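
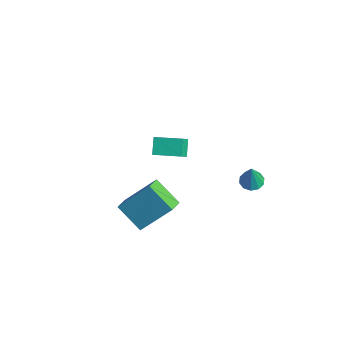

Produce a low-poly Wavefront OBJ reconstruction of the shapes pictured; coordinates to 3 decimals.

v -3.178 -0.372 -3.471
v -3.77 0.018 -2.824
v -3.567 0.135 -4.133
v -4.159 0.526 -3.486
v -2.241 0.654 -3.234
v -2.833 1.045 -2.587
v -2.63 1.162 -3.896
v -3.222 1.552 -3.249
v 0.655 2.78 -3.426
v 1.127 2.461 -3.579
v 0.945 2.56 -2.074
v 1.232 2.809 -3.545
v 1.116 3.145 -3.466
v 0.825 3.342 -3.371
v 0.468 3.325 -3.297
v 0.183 3.099 -3.272
v 0.078 2.751 -3.306
v 0.193 2.415 -3.386
v 0.485 2.218 -3.481
v 0.842 2.235 -3.555
v 1.059 -4.255 -1.282
v 1.703 -3.01 0.282
v 0.583 -3.661 -1.56
v 1.227 -2.416 0.004
v 2.213 -3.744 -2.164
v 2.857 -2.499 -0.6
v 1.737 -3.15 -2.442
v 2.381 -1.905 -0.878
f 2 4 1
f 5 2 1
f 1 4 3
f 3 5 1
f 2 8 4
f 6 2 5
f 6 8 2
f 4 8 3
f 7 5 3
f 3 8 7
f 7 6 5
f 8 6 7
f 10 9 12
f 10 12 11
f 12 9 13
f 12 13 11
f 13 9 14
f 13 14 11
f 14 9 15
f 14 15 11
f 15 9 16
f 15 16 11
f 16 9 17
f 16 17 11
f 17 9 18
f 17 18 11
f 18 9 19
f 18 19 11
f 19 9 20
f 19 20 11
f 20 9 10
f 20 10 11
f 22 24 21
f 25 22 21
f 21 24 23
f 23 25 21
f 22 28 24
f 26 22 25
f 26 28 22
f 24 28 23
f 27 25 23
f 23 28 27
f 27 26 25
f 28 26 27



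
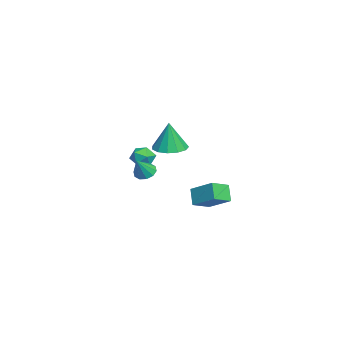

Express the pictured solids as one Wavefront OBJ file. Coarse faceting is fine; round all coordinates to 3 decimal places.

v 3.44 -1.922 2.143
v 4.24 -1.492 2.099
v 3.56 -1.978 3.817
v 3.882 -1.127 2.137
v 3.383 -1.015 2.177
v 2.903 -1.19 2.205
v 2.592 -1.599 2.214
v 2.551 -2.109 2.201
v 2.792 -2.561 2.168
v 3.238 -2.81 2.128
v 3.749 -2.777 2.092
v 4.161 -2.473 2.072
v 4.344 -1.994 2.075
v 1.786 -3.309 -0.169
v 2.209 -3.546 -0.555
v 2.474 -3.671 0.809
v 2.303 -3.181 -0.486
v 2.199 -2.865 -0.296
v 1.937 -2.718 -0.057
v 1.618 -2.797 0.139
v 1.362 -3.072 0.217
v 1.268 -3.437 0.148
v 1.372 -3.753 -0.042
v 1.634 -3.899 -0.281
v 1.953 -3.82 -0.477
v -4.138 -0.493 -3.836
v -3.319 0.69 -3.028
v -3.47 -0.341 -4.735
v -2.651 0.841 -3.927
v -3.349 -1.341 -3.393
v -2.53 -0.159 -2.585
v -2.681 -1.19 -4.292
v -1.862 -0.007 -3.484
v -3.524 -3.446 -1.464
v -3.122 -3.141 -0.886
v -3.138 -4.579 -1.134
v -2.736 -4.274 -0.556
v -3.503 -4.269 -0.534
v -3.742 -3.569 -0.738
v -2.518 -4.151 -1.282
v -2.757 -3.451 -1.486
v -2.5 -3.576 -0.773
v -3.109 -3.649 -0.311
v -3.151 -4.071 -1.709
v -3.76 -4.144 -1.247
f 2 1 4
f 2 4 3
f 4 1 5
f 4 5 3
f 5 1 6
f 5 6 3
f 6 1 7
f 6 7 3
f 7 1 8
f 7 8 3
f 8 1 9
f 8 9 3
f 9 1 10
f 9 10 3
f 10 1 11
f 10 11 3
f 11 1 12
f 11 12 3
f 12 1 13
f 12 13 3
f 13 1 2
f 13 2 3
f 15 14 17
f 15 17 16
f 17 14 18
f 17 18 16
f 18 14 19
f 18 19 16
f 19 14 20
f 19 20 16
f 20 14 21
f 20 21 16
f 21 14 22
f 21 22 16
f 22 14 23
f 22 23 16
f 23 14 24
f 23 24 16
f 24 14 25
f 24 25 16
f 25 14 15
f 25 15 16
f 27 29 26
f 30 27 26
f 26 29 28
f 28 30 26
f 27 33 29
f 31 27 30
f 31 33 27
f 29 33 28
f 32 30 28
f 28 33 32
f 32 31 30
f 33 31 32
f 34 45 39
f 34 39 35
f 34 35 41
f 34 41 44
f 34 44 45
f 35 39 43
f 39 45 38
f 45 44 36
f 44 41 40
f 41 35 42
f 37 43 38
f 37 38 36
f 37 36 40
f 37 40 42
f 37 42 43
f 38 43 39
f 36 38 45
f 40 36 44
f 42 40 41
f 43 42 35



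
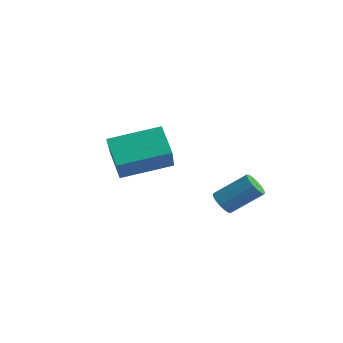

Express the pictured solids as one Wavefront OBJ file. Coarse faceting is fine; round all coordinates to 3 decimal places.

v 0.378 1.894 -3.485
v 0.721 2.025 -3.881
v 1.446 2.997 -2.931
v 1.102 2.866 -2.535
v 0.509 2.206 -3.905
v 1.234 3.178 -2.956
v 0.263 2.304 -3.817
v 0.988 3.276 -2.868
v 0.047 2.292 -3.64
v 0.772 3.264 -2.69
v -0.08 2.173 -3.421
v 0.645 3.145 -2.472
v -0.085 1.98 -3.219
v 0.64 2.952 -2.27
v 0.034 1.763 -3.089
v 0.759 2.735 -2.139
v 0.246 1.582 -3.064
v 0.971 2.554 -2.115
v 0.492 1.484 -3.152
v 1.217 2.456 -2.203
v 0.708 1.496 -3.33
v 1.433 2.468 -2.38
v 0.835 1.615 -3.548
v 1.56 2.587 -2.599
v 0.84 1.808 -3.75
v 1.565 2.78 -2.801
v -4.534 0.568 -2.297
v -3.345 -0.474 -0.884
v -3.549 2.357 -1.807
v -2.36 1.315 -0.394
v -3.62 0.325 -3.246
v -2.431 -0.717 -1.833
v -2.635 2.114 -2.756
v -1.446 1.072 -1.343
f 2 1 5
f 2 5 3
f 3 5 6
f 3 6 4
f 5 1 7
f 5 7 6
f 6 7 8
f 6 8 4
f 7 1 9
f 7 9 8
f 8 9 10
f 8 10 4
f 9 1 11
f 9 11 10
f 10 11 12
f 10 12 4
f 11 1 13
f 11 13 12
f 12 13 14
f 12 14 4
f 13 1 15
f 13 15 14
f 14 15 16
f 14 16 4
f 15 1 17
f 15 17 16
f 16 17 18
f 16 18 4
f 17 1 19
f 17 19 18
f 18 19 20
f 18 20 4
f 19 1 21
f 19 21 20
f 20 21 22
f 20 22 4
f 21 1 23
f 21 23 22
f 22 23 24
f 22 24 4
f 23 1 25
f 23 25 24
f 24 25 26
f 24 26 4
f 25 1 2
f 25 2 26
f 26 2 3
f 26 3 4
f 28 30 27
f 31 28 27
f 27 30 29
f 29 31 27
f 28 34 30
f 32 28 31
f 32 34 28
f 30 34 29
f 33 31 29
f 29 34 33
f 33 32 31
f 34 32 33



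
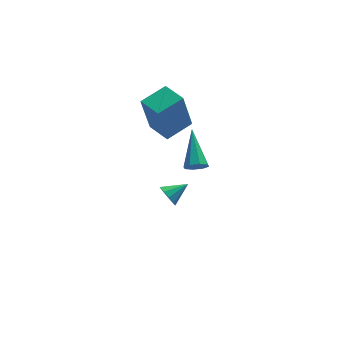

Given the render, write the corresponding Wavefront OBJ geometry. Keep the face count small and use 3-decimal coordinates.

v -3.306 1.834 0.731
v -3.761 1.566 2.66
v -3.763 2.899 0.772
v -4.218 2.631 2.7
v -2.122 2.329 1.08
v -2.577 2.061 3.008
v -2.579 3.394 1.12
v -3.034 3.126 3.049
v -3.233 2.125 -3.28
v -2.976 1.972 -3.765
v -2.287 2.315 -2.84
v -3.039 2.318 -3.78
v -3.176 2.591 -3.604
v -3.335 2.685 -3.304
v -3.454 2.565 -2.995
v -3.489 2.278 -2.795
v -3.426 1.931 -2.78
v -3.289 1.659 -2.956
v -3.131 1.564 -3.256
v -3.011 1.684 -3.565
v -2.916 -1.17 1.362
v -2.59 -0.968 1.011
v -2.684 0.33 2.438
v -2.968 -0.863 0.946
v -3.316 -0.938 1.125
v -3.429 -1.148 1.443
v -3.242 -1.372 1.714
v -2.864 -1.477 1.779
v -2.516 -1.402 1.6
v -2.403 -1.192 1.282
f 2 4 1
f 5 2 1
f 1 4 3
f 3 5 1
f 2 8 4
f 6 2 5
f 6 8 2
f 4 8 3
f 7 5 3
f 3 8 7
f 7 6 5
f 8 6 7
f 10 9 12
f 10 12 11
f 12 9 13
f 12 13 11
f 13 9 14
f 13 14 11
f 14 9 15
f 14 15 11
f 15 9 16
f 15 16 11
f 16 9 17
f 16 17 11
f 17 9 18
f 17 18 11
f 18 9 19
f 18 19 11
f 19 9 20
f 19 20 11
f 20 9 10
f 20 10 11
f 22 21 24
f 22 24 23
f 24 21 25
f 24 25 23
f 25 21 26
f 25 26 23
f 26 21 27
f 26 27 23
f 27 21 28
f 27 28 23
f 28 21 29
f 28 29 23
f 29 21 30
f 29 30 23
f 30 21 22
f 30 22 23



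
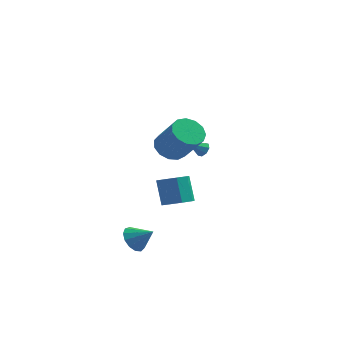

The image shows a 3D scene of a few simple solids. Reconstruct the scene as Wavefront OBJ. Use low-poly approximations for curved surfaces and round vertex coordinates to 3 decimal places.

v -3.5 -3.459 -3.776
v -3.091 -2.884 -4.251
v -2.46 -3.561 -3.004
v -3.32 -2.639 -3.909
v -3.607 -2.653 -3.526
v -3.859 -2.924 -3.222
v -3.998 -3.364 -3.094
v -3.978 -3.835 -3.183
v -3.807 -4.185 -3.46
v -3.538 -4.306 -3.838
v -3.257 -4.157 -4.196
v -3.053 -3.787 -4.421
v -2.991 -3.312 -4.442
v -1.626 -1.519 -1.908
v -0.851 -1.081 -1.877
v -1.3 -0.384 -0.462
v -2.074 -0.821 -0.492
v -1.336 -0.731 -2.204
v -1.784 -0.034 -0.789
v -1.99 -0.842 -2.356
v -2.439 -0.145 -0.941
v -2.431 -1.349 -2.246
v -2.88 -0.652 -0.831
v -2.4 -1.956 -1.938
v -2.849 -1.259 -0.523
v -1.916 -2.306 -1.611
v -2.364 -1.609 -0.196
v -1.261 -2.195 -1.459
v -1.71 -1.498 -0.044
v -0.82 -1.688 -1.569
v -1.269 -0.991 -0.154
v -1.503 4.061 -0.785
v -1.126 3.854 -0.51
v -2.197 3.579 -0.195
v -1.244 4.198 -0.367
v -1.513 4.461 -0.469
v -1.776 4.49 -0.756
v -1.88 4.267 -1.059
v -1.762 3.923 -1.202
v -1.493 3.66 -1.1
v -1.229 3.631 -0.813
v -2.149 -0.999 1.934
v -1.631 -1.542 1.32
v -0.493 -2.304 2.952
v -1.011 -1.761 3.566
v -1.369 -1.064 1.36
v -0.232 -1.826 2.992
v -1.355 -0.565 1.583
v -0.218 -1.327 3.215
v -1.593 -0.204 1.918
v -0.456 -0.966 3.55
v -2.007 -0.096 2.257
v -0.87 -0.857 3.889
v -2.467 -0.274 2.494
v -1.329 -1.035 4.126
v -2.825 -0.682 2.553
v -1.688 -1.444 4.185
v -2.968 -1.191 2.416
v -1.831 -1.953 4.048
v -2.852 -1.64 2.125
v -1.714 -2.401 3.757
v -2.512 -1.884 1.774
v -1.375 -2.646 3.406
v -2.057 -1.848 1.474
v -0.919 -2.61 3.106
f 2 1 4
f 2 4 3
f 4 1 5
f 4 5 3
f 5 1 6
f 5 6 3
f 6 1 7
f 6 7 3
f 7 1 8
f 7 8 3
f 8 1 9
f 8 9 3
f 9 1 10
f 9 10 3
f 10 1 11
f 10 11 3
f 11 1 12
f 11 12 3
f 12 1 13
f 12 13 3
f 13 1 2
f 13 2 3
f 15 14 18
f 15 18 16
f 16 18 19
f 16 19 17
f 18 14 20
f 18 20 19
f 19 20 21
f 19 21 17
f 20 14 22
f 20 22 21
f 21 22 23
f 21 23 17
f 22 14 24
f 22 24 23
f 23 24 25
f 23 25 17
f 24 14 26
f 24 26 25
f 25 26 27
f 25 27 17
f 26 14 28
f 26 28 27
f 27 28 29
f 27 29 17
f 28 14 30
f 28 30 29
f 29 30 31
f 29 31 17
f 30 14 15
f 30 15 31
f 31 15 16
f 31 16 17
f 33 32 35
f 33 35 34
f 35 32 36
f 35 36 34
f 36 32 37
f 36 37 34
f 37 32 38
f 37 38 34
f 38 32 39
f 38 39 34
f 39 32 40
f 39 40 34
f 40 32 41
f 40 41 34
f 41 32 33
f 41 33 34
f 43 42 46
f 43 46 44
f 44 46 47
f 44 47 45
f 46 42 48
f 46 48 47
f 47 48 49
f 47 49 45
f 48 42 50
f 48 50 49
f 49 50 51
f 49 51 45
f 50 42 52
f 50 52 51
f 51 52 53
f 51 53 45
f 52 42 54
f 52 54 53
f 53 54 55
f 53 55 45
f 54 42 56
f 54 56 55
f 55 56 57
f 55 57 45
f 56 42 58
f 56 58 57
f 57 58 59
f 57 59 45
f 58 42 60
f 58 60 59
f 59 60 61
f 59 61 45
f 60 42 62
f 60 62 61
f 61 62 63
f 61 63 45
f 62 42 64
f 62 64 63
f 63 64 65
f 63 65 45
f 64 42 43
f 64 43 65
f 65 43 44
f 65 44 45



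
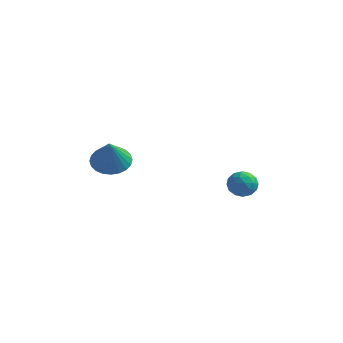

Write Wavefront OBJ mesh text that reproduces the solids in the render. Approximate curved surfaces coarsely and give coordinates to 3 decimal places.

v -1.752 -2.894 2.945
v -0.8 -2.729 2.782
v -1.348 -3.726 4.455
v -0.897 -2.416 2.98
v -1.124 -2.177 3.173
v -1.447 -2.046 3.331
v -1.816 -2.045 3.431
v -2.176 -2.173 3.456
v -2.471 -2.411 3.404
v -2.656 -2.722 3.282
v -2.704 -3.059 3.109
v -2.607 -3.372 2.911
v -2.38 -3.611 2.718
v -2.057 -3.742 2.56
v -1.688 -3.743 2.46
v -1.329 -3.615 2.435
v -1.034 -3.378 2.487
v -0.848 -3.066 2.608
v 1.849 3.8 -1.148
v 2.578 3.59 -0.837
v 1.242 3.15 -0.163
v 1.971 2.94 0.148
v 1.725 3.722 0.171
v 2.1 4.124 -0.438
v 1.72 2.616 -0.562
v 2.095 3.018 -1.171
v 2.498 2.859 -0.475
v 2.502 3.542 -0.022
v 1.318 3.198 -0.978
v 1.322 3.881 -0.525
v 2.267 3.752 -1.079
v 1.553 2.988 0.079
v 1.409 3.448 0.092
v 1.837 3.324 0.275
v 1.986 4.066 -0.844
v 2.415 3.942 -0.662
v 1.913 4.02 -0.069
v 1.405 2.798 -0.338
v 1.834 2.674 -0.156
v 1.983 3.416 -1.275
v 2.411 3.292 -1.092
v 1.907 2.72 -0.931
v 2.649 3.199 -0.683
v 2.292 2.817 -0.104
v 2.144 2.626 -0.522
v 2.364 2.862 -0.88
v 2.651 3.601 -0.417
v 2.294 3.219 0.162
v 2.149 3.678 0.175
v 2.37 3.914 -0.182
v 2.604 3.171 -0.204
v 1.526 3.521 -1.162
v 1.169 3.139 -0.583
v 1.45 2.826 -0.818
v 1.671 3.062 -1.175
v 1.528 3.923 -0.896
v 1.171 3.541 -0.317
v 1.456 3.878 -0.12
v 1.676 4.114 -0.478
v 1.216 3.569 -0.796
f 2 1 4
f 2 4 3
f 4 1 5
f 4 5 3
f 5 1 6
f 5 6 3
f 6 1 7
f 6 7 3
f 7 1 8
f 7 8 3
f 8 1 9
f 8 9 3
f 9 1 10
f 9 10 3
f 10 1 11
f 10 11 3
f 11 1 12
f 11 12 3
f 12 1 13
f 12 13 3
f 13 1 14
f 13 14 3
f 14 1 15
f 14 15 3
f 15 1 16
f 15 16 3
f 16 1 17
f 16 17 3
f 17 1 18
f 17 18 3
f 18 1 2
f 18 2 3
f 19 56 35
f 56 30 59
f 35 59 24
f 56 59 35
f 19 35 31
f 35 24 36
f 31 36 20
f 35 36 31
f 19 31 40
f 31 20 41
f 40 41 26
f 31 41 40
f 19 40 52
f 40 26 55
f 52 55 29
f 40 55 52
f 19 52 56
f 52 29 60
f 56 60 30
f 52 60 56
f 20 36 47
f 36 24 50
f 47 50 28
f 36 50 47
f 24 59 37
f 59 30 58
f 37 58 23
f 59 58 37
f 30 60 57
f 60 29 53
f 57 53 21
f 60 53 57
f 29 55 54
f 55 26 42
f 54 42 25
f 55 42 54
f 26 41 46
f 41 20 43
f 46 43 27
f 41 43 46
f 22 48 34
f 48 28 49
f 34 49 23
f 48 49 34
f 22 34 32
f 34 23 33
f 32 33 21
f 34 33 32
f 22 32 39
f 32 21 38
f 39 38 25
f 32 38 39
f 22 39 44
f 39 25 45
f 44 45 27
f 39 45 44
f 22 44 48
f 44 27 51
f 48 51 28
f 44 51 48
f 23 49 37
f 49 28 50
f 37 50 24
f 49 50 37
f 21 33 57
f 33 23 58
f 57 58 30
f 33 58 57
f 25 38 54
f 38 21 53
f 54 53 29
f 38 53 54
f 27 45 46
f 45 25 42
f 46 42 26
f 45 42 46
f 28 51 47
f 51 27 43
f 47 43 20
f 51 43 47



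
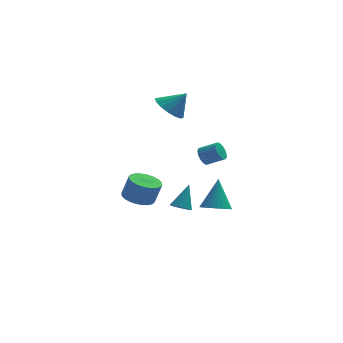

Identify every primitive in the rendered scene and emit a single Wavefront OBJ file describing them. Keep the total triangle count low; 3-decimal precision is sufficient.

v -2.237 -1.215 -1.413
v -1.649 -0.46 -1.568
v -1.234 -0.51 -0.243
v -1.823 -1.265 -0.087
v -1.967 -0.285 -1.462
v -1.553 -0.335 -0.137
v -2.327 -0.251 -1.349
v -1.912 -0.301 -0.023
v -2.672 -0.365 -1.245
v -2.258 -0.414 0.081
v -2.952 -0.608 -1.167
v -2.538 -0.657 0.159
v -3.123 -0.943 -1.126
v -2.709 -0.993 0.2
v -3.159 -1.32 -1.129
v -2.744 -1.369 0.197
v -3.054 -1.68 -1.175
v -2.64 -1.73 0.151
v -2.826 -1.97 -1.257
v -2.411 -2.02 0.068
v -2.507 -2.145 -1.363
v -2.093 -2.195 -0.038
v -2.148 -2.179 -1.477
v -1.733 -2.229 -0.151
v -1.802 -2.066 -1.581
v -1.388 -2.115 -0.255
v -1.522 -1.823 -1.659
v -1.108 -1.872 -0.333
v -1.351 -1.487 -1.7
v -0.937 -1.537 -0.374
v -1.316 -1.111 -1.697
v -0.901 -1.16 -0.371
v -1.42 -0.75 -1.651
v -1.006 -0.8 -0.325
v 2.849 2.246 -4.731
v 3.677 1.79 -4.634
v 3.211 3.294 -2.889
v 3.782 2.09 -4.825
v 3.744 2.414 -5.002
v 3.57 2.712 -5.138
v 3.287 2.939 -5.211
v 2.937 3.061 -5.212
v 2.573 3.058 -5.139
v 2.252 2.932 -5.004
v 2.021 2.702 -4.828
v 1.917 2.402 -4.637
v 1.954 2.078 -4.46
v 2.128 1.78 -4.324
v 2.412 1.553 -4.251
v 2.762 1.431 -4.25
v 3.125 1.434 -4.323
v 3.447 1.56 -4.458
v 1.993 1.725 -0.057
v 2.369 2.042 -0.481
v 3.323 1.652 0.072
v 2.947 1.335 0.497
v 2.328 2.238 -0.273
v 3.282 1.848 0.281
v 2.221 2.333 -0.021
v 3.175 1.943 0.532
v 2.068 2.307 0.223
v 3.022 1.917 0.777
v 1.901 2.166 0.412
v 2.855 1.775 0.966
v 1.752 1.937 0.509
v 2.706 1.547 1.062
v 1.65 1.667 0.493
v 2.605 1.276 1.046
v 1.617 1.408 0.368
v 2.571 1.018 0.921
v 1.658 1.212 0.159
v 2.612 0.822 0.713
v 1.765 1.117 -0.092
v 2.719 0.727 0.461
v 1.918 1.143 -0.337
v 2.872 0.753 0.217
v 2.085 1.285 -0.526
v 3.039 0.894 0.028
v 2.234 1.513 -0.622
v 3.188 1.123 -0.069
v 2.335 1.784 -0.606
v 3.29 1.393 -0.053
v 0.349 -0.182 -3.068
v 0.924 -0.472 -3.158
v 0.971 0.622 -1.692
v 0.935 -0.158 -3.347
v 0.761 0.148 -3.447
v 0.456 0.35 -3.426
v 0.116 0.382 -3.292
v -0.149 0.236 -3.086
v -0.256 -0.043 -2.875
v -0.171 -0.366 -2.724
v 0.079 -0.631 -2.683
v 0.414 -0.753 -2.764
v 0.729 -0.693 -2.941
v 0.316 3.432 3.161
v 0.922 4.167 2.653
v 1.324 3.388 4.299
v 0.573 4.464 2.973
v 0.155 4.484 3.344
v -0.22 4.222 3.666
v -0.451 3.748 3.852
v -0.476 3.189 3.854
v -0.289 2.696 3.669
v 0.06 2.399 3.349
v 0.478 2.379 2.978
v 0.853 2.641 2.657
v 1.084 3.115 2.47
v 1.109 3.674 2.469
f 2 1 5
f 2 5 3
f 3 5 6
f 3 6 4
f 5 1 7
f 5 7 6
f 6 7 8
f 6 8 4
f 7 1 9
f 7 9 8
f 8 9 10
f 8 10 4
f 9 1 11
f 9 11 10
f 10 11 12
f 10 12 4
f 11 1 13
f 11 13 12
f 12 13 14
f 12 14 4
f 13 1 15
f 13 15 14
f 14 15 16
f 14 16 4
f 15 1 17
f 15 17 16
f 16 17 18
f 16 18 4
f 17 1 19
f 17 19 18
f 18 19 20
f 18 20 4
f 19 1 21
f 19 21 20
f 20 21 22
f 20 22 4
f 21 1 23
f 21 23 22
f 22 23 24
f 22 24 4
f 23 1 25
f 23 25 24
f 24 25 26
f 24 26 4
f 25 1 27
f 25 27 26
f 26 27 28
f 26 28 4
f 27 1 29
f 27 29 28
f 28 29 30
f 28 30 4
f 29 1 31
f 29 31 30
f 30 31 32
f 30 32 4
f 31 1 33
f 31 33 32
f 32 33 34
f 32 34 4
f 33 1 2
f 33 2 34
f 34 2 3
f 34 3 4
f 36 35 38
f 36 38 37
f 38 35 39
f 38 39 37
f 39 35 40
f 39 40 37
f 40 35 41
f 40 41 37
f 41 35 42
f 41 42 37
f 42 35 43
f 42 43 37
f 43 35 44
f 43 44 37
f 44 35 45
f 44 45 37
f 45 35 46
f 45 46 37
f 46 35 47
f 46 47 37
f 47 35 48
f 47 48 37
f 48 35 49
f 48 49 37
f 49 35 50
f 49 50 37
f 50 35 51
f 50 51 37
f 51 35 52
f 51 52 37
f 52 35 36
f 52 36 37
f 54 53 57
f 54 57 55
f 55 57 58
f 55 58 56
f 57 53 59
f 57 59 58
f 58 59 60
f 58 60 56
f 59 53 61
f 59 61 60
f 60 61 62
f 60 62 56
f 61 53 63
f 61 63 62
f 62 63 64
f 62 64 56
f 63 53 65
f 63 65 64
f 64 65 66
f 64 66 56
f 65 53 67
f 65 67 66
f 66 67 68
f 66 68 56
f 67 53 69
f 67 69 68
f 68 69 70
f 68 70 56
f 69 53 71
f 69 71 70
f 70 71 72
f 70 72 56
f 71 53 73
f 71 73 72
f 72 73 74
f 72 74 56
f 73 53 75
f 73 75 74
f 74 75 76
f 74 76 56
f 75 53 77
f 75 77 76
f 76 77 78
f 76 78 56
f 77 53 79
f 77 79 78
f 78 79 80
f 78 80 56
f 79 53 81
f 79 81 80
f 80 81 82
f 80 82 56
f 81 53 54
f 81 54 82
f 82 54 55
f 82 55 56
f 84 83 86
f 84 86 85
f 86 83 87
f 86 87 85
f 87 83 88
f 87 88 85
f 88 83 89
f 88 89 85
f 89 83 90
f 89 90 85
f 90 83 91
f 90 91 85
f 91 83 92
f 91 92 85
f 92 83 93
f 92 93 85
f 93 83 94
f 93 94 85
f 94 83 95
f 94 95 85
f 95 83 84
f 95 84 85
f 97 96 99
f 97 99 98
f 99 96 100
f 99 100 98
f 100 96 101
f 100 101 98
f 101 96 102
f 101 102 98
f 102 96 103
f 102 103 98
f 103 96 104
f 103 104 98
f 104 96 105
f 104 105 98
f 105 96 106
f 105 106 98
f 106 96 107
f 106 107 98
f 107 96 108
f 107 108 98
f 108 96 109
f 108 109 98
f 109 96 97
f 109 97 98



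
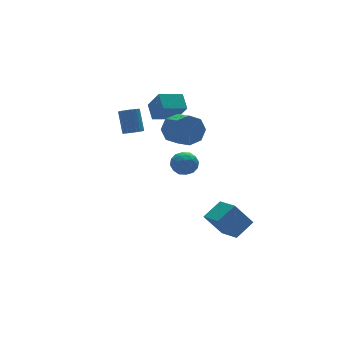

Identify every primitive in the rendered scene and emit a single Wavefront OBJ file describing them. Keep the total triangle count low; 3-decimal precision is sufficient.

v 2.27 -3.599 -3.235
v 3.541 -3.349 -2.48
v 2.284 -1.964 -3.8
v 3.556 -1.714 -3.045
v 3.224 -4.106 -4.675
v 4.496 -3.856 -3.92
v 3.239 -2.471 -5.24
v 4.51 -2.221 -4.485
v 2.078 0.132 0.312
v 2.392 -0.399 -0.32
v 1.148 -0.881 0.7
v 1.462 -1.412 0.068
v 1.962 -1.217 0.77
v 2.537 -0.591 0.529
v 1.003 -0.689 -0.149
v 1.578 -0.063 -0.39
v 1.728 -0.906 -0.606
v 2.32 -1.233 -0.038
v 1.22 -0.047 0.418
v 1.812 -0.374 0.986
v 2.317 -0.045 -0.038
v 1.223 -1.235 0.418
v 1.517 -1.121 0.831
v 1.701 -1.433 0.459
v 2.402 -0.158 0.461
v 2.586 -0.47 0.089
v 2.333 -0.95 0.73
v 0.954 -0.81 0.291
v 1.138 -1.122 -0.081
v 1.839 0.153 -0.079
v 2.023 -0.159 -0.451
v 1.207 -0.33 -0.35
v 2.111 -0.655 -0.578
v 1.564 -1.25 -0.349
v 1.294 -0.825 -0.477
v 1.632 -0.457 -0.618
v 2.459 -0.847 -0.244
v 1.912 -1.442 -0.015
v 2.206 -1.328 0.397
v 2.544 -0.96 0.256
v 2.068 -1.145 -0.411
v 1.628 0.162 0.395
v 1.081 -0.433 0.624
v 0.996 -0.32 0.124
v 1.334 0.048 -0.017
v 1.976 -0.03 0.729
v 1.429 -0.625 0.958
v 1.908 -0.823 0.998
v 2.246 -0.455 0.857
v 1.472 -0.135 0.791
v -0.767 0.828 2.814
v -0.142 0.795 2.744
v 0.053 1.659 4.077
v -0.573 1.692 4.146
v -0.2 1.013 2.611
v -0.006 1.877 3.944
v -0.356 1.199 2.513
v -0.162 2.063 3.846
v -0.584 1.321 2.467
v -0.389 2.185 3.8
v -0.843 1.358 2.481
v -0.648 2.222 3.814
v -1.089 1.303 2.553
v -0.894 2.167 3.885
v -1.279 1.166 2.669
v -1.084 2.03 4.002
v -1.381 0.971 2.811
v -1.186 1.834 4.144
v -1.377 0.751 2.953
v -1.182 1.614 4.286
v -1.267 0.544 3.071
v -1.073 1.408 4.404
v -1.071 0.386 3.144
v -0.877 1.25 4.477
v -0.823 0.305 3.161
v -0.628 1.169 4.493
v -0.565 0.315 3.117
v -0.37 1.178 4.45
v -0.341 0.413 3.021
v -0.147 1.276 4.353
v -0.192 0.583 2.889
v 0.003 1.446 4.222
v 1.722 3.059 2.058
v 1.936 2.095 3.392
v 1.984 4.045 2.727
v 2.198 3.081 4.062
v 3.242 2.899 1.698
v 3.456 1.935 3.033
v 3.504 3.885 2.368
v 3.718 2.921 3.702
v 2.426 1.31 1.927
v 3.028 0.969 1.097
v 3.016 -0.43 1.663
v 2.414 -0.09 2.493
v 3.485 1.224 1.736
v 3.474 -0.176 2.303
v 3.323 1.529 2.487
v 3.311 0.129 3.054
v 2.634 1.706 2.91
v 2.623 0.306 3.476
v 1.824 1.65 2.757
v 1.812 0.251 3.323
v 1.366 1.396 2.117
v 1.355 -0.004 2.684
v 1.529 1.091 1.366
v 1.517 -0.309 1.933
v 2.217 0.914 0.944
v 2.206 -0.486 1.51
f 2 4 1
f 5 2 1
f 1 4 3
f 3 5 1
f 2 8 4
f 6 2 5
f 6 8 2
f 4 8 3
f 7 5 3
f 3 8 7
f 7 6 5
f 8 6 7
f 9 46 25
f 46 20 49
f 25 49 14
f 46 49 25
f 9 25 21
f 25 14 26
f 21 26 10
f 25 26 21
f 9 21 30
f 21 10 31
f 30 31 16
f 21 31 30
f 9 30 42
f 30 16 45
f 42 45 19
f 30 45 42
f 9 42 46
f 42 19 50
f 46 50 20
f 42 50 46
f 10 26 37
f 26 14 40
f 37 40 18
f 26 40 37
f 14 49 27
f 49 20 48
f 27 48 13
f 49 48 27
f 20 50 47
f 50 19 43
f 47 43 11
f 50 43 47
f 19 45 44
f 45 16 32
f 44 32 15
f 45 32 44
f 16 31 36
f 31 10 33
f 36 33 17
f 31 33 36
f 12 38 24
f 38 18 39
f 24 39 13
f 38 39 24
f 12 24 22
f 24 13 23
f 22 23 11
f 24 23 22
f 12 22 29
f 22 11 28
f 29 28 15
f 22 28 29
f 12 29 34
f 29 15 35
f 34 35 17
f 29 35 34
f 12 34 38
f 34 17 41
f 38 41 18
f 34 41 38
f 13 39 27
f 39 18 40
f 27 40 14
f 39 40 27
f 11 23 47
f 23 13 48
f 47 48 20
f 23 48 47
f 15 28 44
f 28 11 43
f 44 43 19
f 28 43 44
f 17 35 36
f 35 15 32
f 36 32 16
f 35 32 36
f 18 41 37
f 41 17 33
f 37 33 10
f 41 33 37
f 52 51 55
f 52 55 53
f 53 55 56
f 53 56 54
f 55 51 57
f 55 57 56
f 56 57 58
f 56 58 54
f 57 51 59
f 57 59 58
f 58 59 60
f 58 60 54
f 59 51 61
f 59 61 60
f 60 61 62
f 60 62 54
f 61 51 63
f 61 63 62
f 62 63 64
f 62 64 54
f 63 51 65
f 63 65 64
f 64 65 66
f 64 66 54
f 65 51 67
f 65 67 66
f 66 67 68
f 66 68 54
f 67 51 69
f 67 69 68
f 68 69 70
f 68 70 54
f 69 51 71
f 69 71 70
f 70 71 72
f 70 72 54
f 71 51 73
f 71 73 72
f 72 73 74
f 72 74 54
f 73 51 75
f 73 75 74
f 74 75 76
f 74 76 54
f 75 51 77
f 75 77 76
f 76 77 78
f 76 78 54
f 77 51 79
f 77 79 78
f 78 79 80
f 78 80 54
f 79 51 81
f 79 81 80
f 80 81 82
f 80 82 54
f 81 51 52
f 81 52 82
f 82 52 53
f 82 53 54
f 84 86 83
f 87 84 83
f 83 86 85
f 85 87 83
f 84 90 86
f 88 84 87
f 88 90 84
f 86 90 85
f 89 87 85
f 85 90 89
f 89 88 87
f 90 88 89
f 92 91 95
f 92 95 93
f 93 95 96
f 93 96 94
f 95 91 97
f 95 97 96
f 96 97 98
f 96 98 94
f 97 91 99
f 97 99 98
f 98 99 100
f 98 100 94
f 99 91 101
f 99 101 100
f 100 101 102
f 100 102 94
f 101 91 103
f 101 103 102
f 102 103 104
f 102 104 94
f 103 91 105
f 103 105 104
f 104 105 106
f 104 106 94
f 105 91 107
f 105 107 106
f 106 107 108
f 106 108 94
f 107 91 92
f 107 92 108
f 108 92 93
f 108 93 94



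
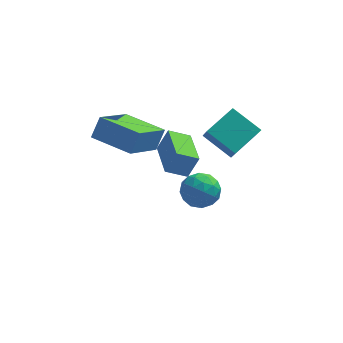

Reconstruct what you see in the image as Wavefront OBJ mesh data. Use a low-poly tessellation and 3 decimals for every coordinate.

v -2.334 1.613 0.723
v -2.03 2.048 1.57
v -1.504 3.22 -0.401
v -1.199 3.656 0.446
v -0.761 0.724 0.614
v -0.456 1.16 1.461
v 0.07 2.332 -0.51
v 0.374 2.767 0.337
v 3.159 0.749 0.839
v 2.053 1.355 1.556
v 2.983 1.318 0.086
v 1.877 1.924 0.802
v 4.083 1.776 1.398
v 2.977 2.382 2.114
v 3.907 2.345 0.644
v 2.801 2.951 1.361
v 1.552 3.661 -3.494
v 2.343 3.372 -3.724
v 1.177 2.348 -3.136
v 1.968 2.059 -3.366
v 1.876 2.567 -2.662
v 2.108 3.379 -2.883
v 1.412 2.341 -3.977
v 1.644 3.153 -4.198
v 2.257 2.557 -4.022
v 2.543 2.696 -3.209
v 0.977 3.024 -3.651
v 1.263 3.163 -2.838
v 1.981 3.632 -3.641
v 1.539 2.088 -3.219
v 1.485 2.387 -2.806
v 1.95 2.217 -2.941
v 1.842 3.636 -3.147
v 2.307 3.466 -3.281
v 2.033 2.993 -2.657
v 1.213 2.254 -3.579
v 1.678 2.084 -3.713
v 1.57 3.503 -3.919
v 2.035 3.333 -4.054
v 1.487 2.727 -4.203
v 2.395 2.983 -3.951
v 2.174 2.211 -3.74
v 1.847 2.377 -4.099
v 1.984 2.854 -4.229
v 2.563 3.065 -3.473
v 2.342 2.293 -3.262
v 2.288 2.592 -2.849
v 2.425 3.069 -2.979
v 2.512 2.585 -3.648
v 1.178 3.427 -3.598
v 0.957 2.655 -3.387
v 1.095 2.651 -3.881
v 1.232 3.128 -4.011
v 1.346 3.509 -3.12
v 1.125 2.737 -2.909
v 1.536 2.866 -2.631
v 1.673 3.343 -2.761
v 1.008 3.135 -3.212
v 0.59 -0.045 0.313
v 1.005 0.143 1.237
v 0.157 1.684 0.155
v 0.571 1.873 1.079
v 1.429 0.127 -0.099
v 1.843 0.316 0.825
v 0.995 1.857 -0.257
v 1.41 2.045 0.667
f 2 4 1
f 5 2 1
f 1 4 3
f 3 5 1
f 2 8 4
f 6 2 5
f 6 8 2
f 4 8 3
f 7 5 3
f 3 8 7
f 7 6 5
f 8 6 7
f 10 12 9
f 13 10 9
f 9 12 11
f 11 13 9
f 10 16 12
f 14 10 13
f 14 16 10
f 12 16 11
f 15 13 11
f 11 16 15
f 15 14 13
f 16 14 15
f 17 54 33
f 54 28 57
f 33 57 22
f 54 57 33
f 17 33 29
f 33 22 34
f 29 34 18
f 33 34 29
f 17 29 38
f 29 18 39
f 38 39 24
f 29 39 38
f 17 38 50
f 38 24 53
f 50 53 27
f 38 53 50
f 17 50 54
f 50 27 58
f 54 58 28
f 50 58 54
f 18 34 45
f 34 22 48
f 45 48 26
f 34 48 45
f 22 57 35
f 57 28 56
f 35 56 21
f 57 56 35
f 28 58 55
f 58 27 51
f 55 51 19
f 58 51 55
f 27 53 52
f 53 24 40
f 52 40 23
f 53 40 52
f 24 39 44
f 39 18 41
f 44 41 25
f 39 41 44
f 20 46 32
f 46 26 47
f 32 47 21
f 46 47 32
f 20 32 30
f 32 21 31
f 30 31 19
f 32 31 30
f 20 30 37
f 30 19 36
f 37 36 23
f 30 36 37
f 20 37 42
f 37 23 43
f 42 43 25
f 37 43 42
f 20 42 46
f 42 25 49
f 46 49 26
f 42 49 46
f 21 47 35
f 47 26 48
f 35 48 22
f 47 48 35
f 19 31 55
f 31 21 56
f 55 56 28
f 31 56 55
f 23 36 52
f 36 19 51
f 52 51 27
f 36 51 52
f 25 43 44
f 43 23 40
f 44 40 24
f 43 40 44
f 26 49 45
f 49 25 41
f 45 41 18
f 49 41 45
f 60 62 59
f 63 60 59
f 59 62 61
f 61 63 59
f 60 66 62
f 64 60 63
f 64 66 60
f 62 66 61
f 65 63 61
f 61 66 65
f 65 64 63
f 66 64 65



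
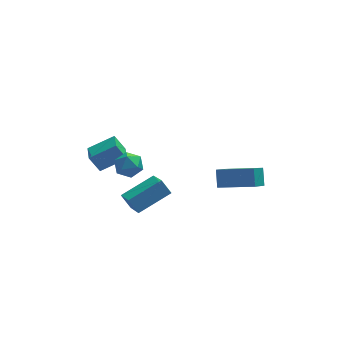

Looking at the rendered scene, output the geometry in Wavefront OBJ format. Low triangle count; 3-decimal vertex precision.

v 1.878 -1.946 -1.744
v 1.257 -2.575 -1.141
v 1.935 -1.229 -0.938
v 1.315 -1.858 -0.335
v 3.625 -2.942 -0.985
v 3.005 -3.571 -0.382
v 3.683 -2.225 -0.179
v 3.062 -2.854 0.424
v -4.397 0.481 -1.767
v -4.942 0.68 -0.785
v -4.336 1.602 -1.961
v -4.881 1.802 -0.979
v -2.959 0.538 -0.981
v -3.504 0.738 0.001
v -2.898 1.66 -1.175
v -3.443 1.859 -0.193
v -3.22 -2.71 -2.025
v -2.994 -3.99 -1.255
v -3.663 -2.336 -1.273
v -3.438 -3.616 -0.503
v -1.442 -1.984 -1.337
v -1.217 -3.264 -0.567
v -1.886 -1.61 -0.585
v -1.66 -2.89 0.185
v -3.815 -1.05 0.455
v -3.473 -0.612 -0.176
v -2.727 -1.868 0.476
v -2.385 -1.43 -0.155
v -2.462 -1.081 0.606
v -3.134 -0.575 0.593
v -3.066 -1.905 -0.293
v -3.738 -1.399 -0.306
v -3.01 -1.14 -0.639
v -2.637 -0.631 -0.083
v -3.563 -1.849 0.383
v -3.19 -1.34 0.939
f 2 4 1
f 5 2 1
f 1 4 3
f 3 5 1
f 2 8 4
f 6 2 5
f 6 8 2
f 4 8 3
f 7 5 3
f 3 8 7
f 7 6 5
f 8 6 7
f 10 12 9
f 13 10 9
f 9 12 11
f 11 13 9
f 10 16 12
f 14 10 13
f 14 16 10
f 12 16 11
f 15 13 11
f 11 16 15
f 15 14 13
f 16 14 15
f 18 20 17
f 21 18 17
f 17 20 19
f 19 21 17
f 18 24 20
f 22 18 21
f 22 24 18
f 20 24 19
f 23 21 19
f 19 24 23
f 23 22 21
f 24 22 23
f 25 36 30
f 25 30 26
f 25 26 32
f 25 32 35
f 25 35 36
f 26 30 34
f 30 36 29
f 36 35 27
f 35 32 31
f 32 26 33
f 28 34 29
f 28 29 27
f 28 27 31
f 28 31 33
f 28 33 34
f 29 34 30
f 27 29 36
f 31 27 35
f 33 31 32
f 34 33 26



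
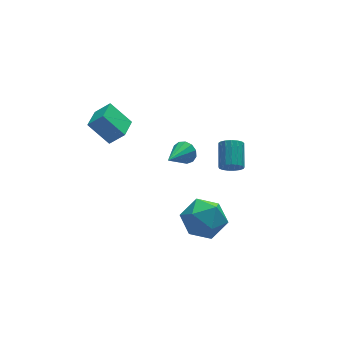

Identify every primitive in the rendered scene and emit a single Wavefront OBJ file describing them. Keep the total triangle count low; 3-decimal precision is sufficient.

v -3.567 1.628 2.005
v -4.327 2.351 3.02
v -4.202 1.959 1.293
v -4.963 2.682 2.308
v -2.857 2.618 1.832
v -3.618 3.341 2.847
v -3.493 2.949 1.12
v -4.253 3.672 2.135
v 0.87 -0.221 -0.385
v 1.418 -0.341 -0.57
v 1.877 0.762 0.081
v 1.33 0.881 0.265
v 1.312 -0.176 -0.774
v 1.772 0.926 -0.123
v 1.105 -0.022 -0.889
v 1.565 1.08 -0.238
v 0.844 0.086 -0.888
v 1.304 1.189 -0.238
v 0.59 0.125 -0.773
v 1.049 1.227 -0.122
v 0.399 0.083 -0.568
v 0.859 1.186 0.082
v 0.316 -0.027 -0.322
v 0.776 1.075 0.329
v 0.361 -0.183 -0.09
v 0.82 0.92 0.56
v 0.521 -0.347 0.074
v 0.981 0.756 0.724
v 0.762 -0.482 0.133
v 1.222 0.62 0.783
v 1.028 -0.557 0.073
v 1.488 0.545 0.724
v 1.257 -0.556 -0.092
v 1.717 0.546 0.559
v 1.398 -0.478 -0.324
v 1.858 0.625 0.327
v 0.205 3.769 -2.655
v 0.557 3.701 -2.113
v -1.005 2.851 -1.985
v 0.354 4.002 -2.067
v 0.103 4.229 -2.207
v -0.115 4.311 -2.49
v -0.232 4.22 -2.825
v -0.21 3.986 -3.106
v -0.057 3.684 -3.244
v 0.18 3.408 -3.195
v 0.424 3.248 -2.974
v 0.599 3.253 -2.653
v 0.648 3.421 -2.331
v -2.237 -1.631 -1.426
v -1.242 -1.163 -1.786
v -1.378 -3.277 -1.194
v -0.383 -2.809 -1.554
v -0.836 -2.495 -0.536
v -1.367 -1.478 -0.68
v -1.253 -2.962 -2.3
v -1.784 -1.945 -2.444
v -0.634 -1.985 -2.326
v -0.376 -1.697 -1.236
v -2.244 -2.743 -1.744
v -1.986 -2.455 -0.654
f 2 4 1
f 5 2 1
f 1 4 3
f 3 5 1
f 2 8 4
f 6 2 5
f 6 8 2
f 4 8 3
f 7 5 3
f 3 8 7
f 7 6 5
f 8 6 7
f 10 9 13
f 10 13 11
f 11 13 14
f 11 14 12
f 13 9 15
f 13 15 14
f 14 15 16
f 14 16 12
f 15 9 17
f 15 17 16
f 16 17 18
f 16 18 12
f 17 9 19
f 17 19 18
f 18 19 20
f 18 20 12
f 19 9 21
f 19 21 20
f 20 21 22
f 20 22 12
f 21 9 23
f 21 23 22
f 22 23 24
f 22 24 12
f 23 9 25
f 23 25 24
f 24 25 26
f 24 26 12
f 25 9 27
f 25 27 26
f 26 27 28
f 26 28 12
f 27 9 29
f 27 29 28
f 28 29 30
f 28 30 12
f 29 9 31
f 29 31 30
f 30 31 32
f 30 32 12
f 31 9 33
f 31 33 32
f 32 33 34
f 32 34 12
f 33 9 35
f 33 35 34
f 34 35 36
f 34 36 12
f 35 9 10
f 35 10 36
f 36 10 11
f 36 11 12
f 38 37 40
f 38 40 39
f 40 37 41
f 40 41 39
f 41 37 42
f 41 42 39
f 42 37 43
f 42 43 39
f 43 37 44
f 43 44 39
f 44 37 45
f 44 45 39
f 45 37 46
f 45 46 39
f 46 37 47
f 46 47 39
f 47 37 48
f 47 48 39
f 48 37 49
f 48 49 39
f 49 37 38
f 49 38 39
f 50 61 55
f 50 55 51
f 50 51 57
f 50 57 60
f 50 60 61
f 51 55 59
f 55 61 54
f 61 60 52
f 60 57 56
f 57 51 58
f 53 59 54
f 53 54 52
f 53 52 56
f 53 56 58
f 53 58 59
f 54 59 55
f 52 54 61
f 56 52 60
f 58 56 57
f 59 58 51



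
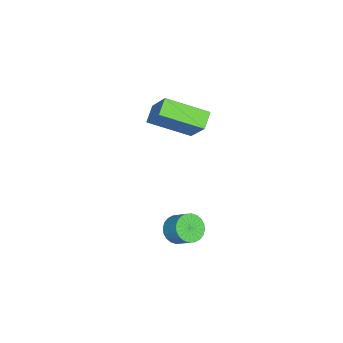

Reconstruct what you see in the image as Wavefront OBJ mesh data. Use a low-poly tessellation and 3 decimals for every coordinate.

v 2.225 1.042 -1.429
v 2.628 1.363 -1.933
v 2.998 2.058 -1.194
v 2.595 1.738 -0.691
v 2.389 1.51 -1.952
v 2.759 2.205 -1.213
v 2.126 1.586 -1.891
v 2.496 2.281 -1.152
v 1.877 1.579 -1.76
v 2.247 2.274 -1.021
v 1.682 1.49 -1.579
v 2.052 2.186 -0.84
v 1.569 1.334 -1.375
v 1.939 2.029 -0.636
v 1.556 1.132 -1.179
v 1.926 1.828 -0.44
v 1.645 0.918 -1.022
v 2.015 1.613 -0.283
v 1.822 0.722 -0.926
v 2.192 1.417 -0.187
v 2.061 0.575 -0.907
v 2.431 1.27 -0.168
v 2.324 0.499 -0.968
v 2.694 1.194 -0.229
v 2.573 0.506 -1.099
v 2.943 1.201 -0.36
v 2.768 0.594 -1.28
v 3.138 1.29 -0.541
v 2.881 0.751 -1.484
v 3.251 1.446 -0.745
v 2.894 0.952 -1.68
v 3.264 1.648 -0.941
v 2.805 1.167 -1.837
v 3.175 1.862 -1.098
v -0.331 -1.129 3.158
v -1.121 -1.107 3.588
v -0.708 0.768 2.367
v -1.498 0.791 2.797
v 0.578 -0.271 4.783
v -0.212 -0.248 5.213
v 0.201 1.627 3.992
v -0.589 1.649 4.422
f 2 1 5
f 2 5 3
f 3 5 6
f 3 6 4
f 5 1 7
f 5 7 6
f 6 7 8
f 6 8 4
f 7 1 9
f 7 9 8
f 8 9 10
f 8 10 4
f 9 1 11
f 9 11 10
f 10 11 12
f 10 12 4
f 11 1 13
f 11 13 12
f 12 13 14
f 12 14 4
f 13 1 15
f 13 15 14
f 14 15 16
f 14 16 4
f 15 1 17
f 15 17 16
f 16 17 18
f 16 18 4
f 17 1 19
f 17 19 18
f 18 19 20
f 18 20 4
f 19 1 21
f 19 21 20
f 20 21 22
f 20 22 4
f 21 1 23
f 21 23 22
f 22 23 24
f 22 24 4
f 23 1 25
f 23 25 24
f 24 25 26
f 24 26 4
f 25 1 27
f 25 27 26
f 26 27 28
f 26 28 4
f 27 1 29
f 27 29 28
f 28 29 30
f 28 30 4
f 29 1 31
f 29 31 30
f 30 31 32
f 30 32 4
f 31 1 33
f 31 33 32
f 32 33 34
f 32 34 4
f 33 1 2
f 33 2 34
f 34 2 3
f 34 3 4
f 36 38 35
f 39 36 35
f 35 38 37
f 37 39 35
f 36 42 38
f 40 36 39
f 40 42 36
f 38 42 37
f 41 39 37
f 37 42 41
f 41 40 39
f 42 40 41



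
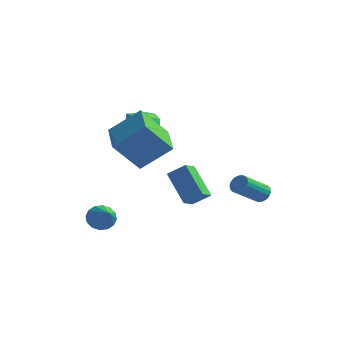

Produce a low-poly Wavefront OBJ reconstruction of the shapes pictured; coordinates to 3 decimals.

v -2.5 -0.49 -4.226
v -1.912 -0.07 -4.382
v -1.5 -1.53 -3.254
v -2.062 0.083 -4.065
v -2.329 0.082 -3.79
v -2.643 -0.072 -3.633
v -2.918 -0.339 -3.635
v -3.081 -0.646 -3.795
v -3.089 -0.911 -4.071
v -2.939 -1.064 -4.388
v -2.671 -1.063 -4.662
v -2.358 -0.909 -4.82
v -2.083 -0.642 -4.818
v -1.92 -0.335 -4.658
v 3.706 3.867 -3.201
v 3.945 3.478 -3.508
v 3.293 2.285 -2.505
v 3.054 2.673 -2.199
v 4.116 3.527 -3.34
v 3.463 2.333 -2.337
v 4.205 3.643 -3.143
v 3.553 2.449 -2.14
v 4.196 3.803 -2.959
v 3.543 2.61 -1.956
v 4.089 3.976 -2.822
v 3.437 2.783 -1.819
v 3.907 4.127 -2.761
v 3.254 2.934 -1.758
v 3.685 4.227 -2.787
v 3.032 3.034 -1.784
v 3.467 4.255 -2.895
v 2.815 3.062 -1.892
v 3.297 4.207 -3.063
v 2.644 3.013 -2.06
v 3.207 4.091 -3.26
v 2.555 2.897 -2.257
v 3.217 3.93 -3.444
v 2.564 2.737 -2.441
v 3.323 3.757 -3.581
v 2.671 2.564 -2.578
v 3.506 3.606 -3.642
v 2.853 2.413 -2.639
v 3.728 3.506 -3.616
v 3.075 2.313 -2.613
v 0.288 3.528 -4.504
v 0.214 2.693 -4.079
v -0.989 4.328 -3.159
v -1.064 3.493 -2.734
v 1.144 3.787 -3.846
v 1.069 2.952 -3.421
v -0.134 4.587 -2.501
v -0.208 3.752 -2.076
v -2.665 4.157 -0.084
v -1.854 3.719 -0.315
v -2.955 2.983 1.124
v -1.729 4.077 0.063
v -1.902 4.46 0.394
v -2.316 4.747 0.574
v -2.841 4.847 0.545
v -3.31 4.728 0.316
v -3.574 4.428 -0.04
v -3.549 4.042 -0.41
v -3.244 3.692 -0.676
v -2.754 3.49 -0.754
v -2.236 3.5 -0.62
v -1.416 -1.349 0.939
v -0.096 -0.628 2.18
v -2.536 0.382 1.125
v -1.216 1.103 2.366
v -0.424 -0.543 -0.586
v 0.896 0.178 0.655
v -1.544 1.188 -0.4
v -0.224 1.909 0.841
f 2 1 4
f 2 4 3
f 4 1 5
f 4 5 3
f 5 1 6
f 5 6 3
f 6 1 7
f 6 7 3
f 7 1 8
f 7 8 3
f 8 1 9
f 8 9 3
f 9 1 10
f 9 10 3
f 10 1 11
f 10 11 3
f 11 1 12
f 11 12 3
f 12 1 13
f 12 13 3
f 13 1 14
f 13 14 3
f 14 1 2
f 14 2 3
f 16 15 19
f 16 19 17
f 17 19 20
f 17 20 18
f 19 15 21
f 19 21 20
f 20 21 22
f 20 22 18
f 21 15 23
f 21 23 22
f 22 23 24
f 22 24 18
f 23 15 25
f 23 25 24
f 24 25 26
f 24 26 18
f 25 15 27
f 25 27 26
f 26 27 28
f 26 28 18
f 27 15 29
f 27 29 28
f 28 29 30
f 28 30 18
f 29 15 31
f 29 31 30
f 30 31 32
f 30 32 18
f 31 15 33
f 31 33 32
f 32 33 34
f 32 34 18
f 33 15 35
f 33 35 34
f 34 35 36
f 34 36 18
f 35 15 37
f 35 37 36
f 36 37 38
f 36 38 18
f 37 15 39
f 37 39 38
f 38 39 40
f 38 40 18
f 39 15 41
f 39 41 40
f 40 41 42
f 40 42 18
f 41 15 43
f 41 43 42
f 42 43 44
f 42 44 18
f 43 15 16
f 43 16 44
f 44 16 17
f 44 17 18
f 46 48 45
f 49 46 45
f 45 48 47
f 47 49 45
f 46 52 48
f 50 46 49
f 50 52 46
f 48 52 47
f 51 49 47
f 47 52 51
f 51 50 49
f 52 50 51
f 54 53 56
f 54 56 55
f 56 53 57
f 56 57 55
f 57 53 58
f 57 58 55
f 58 53 59
f 58 59 55
f 59 53 60
f 59 60 55
f 60 53 61
f 60 61 55
f 61 53 62
f 61 62 55
f 62 53 63
f 62 63 55
f 63 53 64
f 63 64 55
f 64 53 65
f 64 65 55
f 65 53 54
f 65 54 55
f 67 69 66
f 70 67 66
f 66 69 68
f 68 70 66
f 67 73 69
f 71 67 70
f 71 73 67
f 69 73 68
f 72 70 68
f 68 73 72
f 72 71 70
f 73 71 72



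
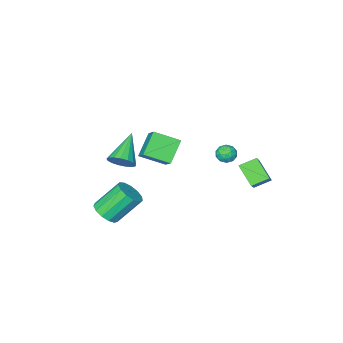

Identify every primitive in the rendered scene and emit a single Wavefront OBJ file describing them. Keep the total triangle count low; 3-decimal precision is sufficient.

v 3.695 -1.074 -1.75
v 4.306 -0.558 -1.433
v 3.076 -0.01 0.046
v 2.465 -0.526 -0.27
v 4.049 -0.291 -1.745
v 2.82 0.258 -0.266
v 3.68 -0.272 -2.059
v 2.451 0.277 -0.58
v 3.316 -0.508 -2.274
v 2.087 0.041 -0.795
v 3.072 -0.923 -2.323
v 1.843 -0.375 -0.844
v 3.025 -1.387 -2.19
v 1.796 -0.838 -0.711
v 3.191 -1.751 -1.917
v 1.962 -1.203 -0.438
v 3.517 -1.901 -1.591
v 2.288 -1.352 -0.112
v 3.899 -1.788 -1.315
v 2.67 -1.239 0.164
v 4.216 -1.448 -1.177
v 2.987 -0.9 0.302
v 4.368 -0.99 -1.221
v 3.139 -0.441 0.258
v -3.578 0.573 1.233
v -3.39 0.849 0.698
v -3.17 -0.309 0.922
v -2.982 -0.033 0.387
v -2.711 0.125 0.934
v -2.964 0.67 1.127
v -3.596 -0.13 0.493
v -3.849 0.415 0.686
v -3.402 0.414 0.24
v -2.855 0.572 0.513
v -3.705 -0.032 1.107
v -3.158 0.126 1.38
v -3.52 0.789 0.993
v -3.04 -0.249 0.627
v -2.881 -0.156 0.949
v -2.771 0.006 0.634
v -3.269 0.683 1.245
v -3.159 0.845 0.93
v -2.76 0.42 1.069
v -3.401 -0.305 0.69
v -3.291 -0.143 0.375
v -3.789 0.534 0.986
v -3.679 0.696 0.671
v -3.8 0.12 0.551
v -3.416 0.695 0.409
v -3.176 0.177 0.226
v -3.537 0.12 0.289
v -3.686 0.44 0.402
v -3.095 0.788 0.569
v -2.855 0.269 0.387
v -2.696 0.362 0.709
v -2.844 0.682 0.821
v -3.102 0.532 0.301
v -3.705 0.271 1.233
v -3.465 -0.248 1.051
v -3.716 -0.142 0.799
v -3.864 0.178 0.911
v -3.384 0.363 1.394
v -3.144 -0.155 1.211
v -2.874 0.1 1.218
v -3.023 0.42 1.331
v -3.458 0.008 1.319
v 0.482 0.799 3.65
v 0.902 1.851 4.555
v 1.492 1.298 2.6
v 1.913 2.35 3.506
v 1.547 -0.13 4.234
v 1.968 0.922 5.14
v 2.558 0.369 3.185
v 2.978 1.421 4.09
v -2.682 3.434 0.215
v -2.69 2.342 1.154
v -3.581 3.803 0.638
v -3.589 2.711 1.576
v -1.591 4.569 1.544
v -1.599 3.477 2.482
v -2.49 4.938 1.966
v -2.498 3.846 2.905
v 1.418 -2.9 0.257
v 1.996 -3.46 0.459
v 0.022 -3.9 1.483
v 2.037 -3.178 0.735
v 1.936 -2.832 0.902
v 1.716 -2.502 0.922
v 1.428 -2.263 0.789
v 1.138 -2.169 0.534
v 0.912 -2.243 0.216
v 0.802 -2.468 -0.093
v 0.833 -2.791 -0.321
v 0.998 -3.14 -0.417
v 1.26 -3.433 -0.359
v 1.557 -3.604 -0.159
v 1.823 -3.614 0.136
f 2 1 5
f 2 5 3
f 3 5 6
f 3 6 4
f 5 1 7
f 5 7 6
f 6 7 8
f 6 8 4
f 7 1 9
f 7 9 8
f 8 9 10
f 8 10 4
f 9 1 11
f 9 11 10
f 10 11 12
f 10 12 4
f 11 1 13
f 11 13 12
f 12 13 14
f 12 14 4
f 13 1 15
f 13 15 14
f 14 15 16
f 14 16 4
f 15 1 17
f 15 17 16
f 16 17 18
f 16 18 4
f 17 1 19
f 17 19 18
f 18 19 20
f 18 20 4
f 19 1 21
f 19 21 20
f 20 21 22
f 20 22 4
f 21 1 23
f 21 23 22
f 22 23 24
f 22 24 4
f 23 1 2
f 23 2 24
f 24 2 3
f 24 3 4
f 25 62 41
f 62 36 65
f 41 65 30
f 62 65 41
f 25 41 37
f 41 30 42
f 37 42 26
f 41 42 37
f 25 37 46
f 37 26 47
f 46 47 32
f 37 47 46
f 25 46 58
f 46 32 61
f 58 61 35
f 46 61 58
f 25 58 62
f 58 35 66
f 62 66 36
f 58 66 62
f 26 42 53
f 42 30 56
f 53 56 34
f 42 56 53
f 30 65 43
f 65 36 64
f 43 64 29
f 65 64 43
f 36 66 63
f 66 35 59
f 63 59 27
f 66 59 63
f 35 61 60
f 61 32 48
f 60 48 31
f 61 48 60
f 32 47 52
f 47 26 49
f 52 49 33
f 47 49 52
f 28 54 40
f 54 34 55
f 40 55 29
f 54 55 40
f 28 40 38
f 40 29 39
f 38 39 27
f 40 39 38
f 28 38 45
f 38 27 44
f 45 44 31
f 38 44 45
f 28 45 50
f 45 31 51
f 50 51 33
f 45 51 50
f 28 50 54
f 50 33 57
f 54 57 34
f 50 57 54
f 29 55 43
f 55 34 56
f 43 56 30
f 55 56 43
f 27 39 63
f 39 29 64
f 63 64 36
f 39 64 63
f 31 44 60
f 44 27 59
f 60 59 35
f 44 59 60
f 33 51 52
f 51 31 48
f 52 48 32
f 51 48 52
f 34 57 53
f 57 33 49
f 53 49 26
f 57 49 53
f 68 70 67
f 71 68 67
f 67 70 69
f 69 71 67
f 68 74 70
f 72 68 71
f 72 74 68
f 70 74 69
f 73 71 69
f 69 74 73
f 73 72 71
f 74 72 73
f 76 78 75
f 79 76 75
f 75 78 77
f 77 79 75
f 76 82 78
f 80 76 79
f 80 82 76
f 78 82 77
f 81 79 77
f 77 82 81
f 81 80 79
f 82 80 81
f 84 83 86
f 84 86 85
f 86 83 87
f 86 87 85
f 87 83 88
f 87 88 85
f 88 83 89
f 88 89 85
f 89 83 90
f 89 90 85
f 90 83 91
f 90 91 85
f 91 83 92
f 91 92 85
f 92 83 93
f 92 93 85
f 93 83 94
f 93 94 85
f 94 83 95
f 94 95 85
f 95 83 96
f 95 96 85
f 96 83 97
f 96 97 85
f 97 83 84
f 97 84 85



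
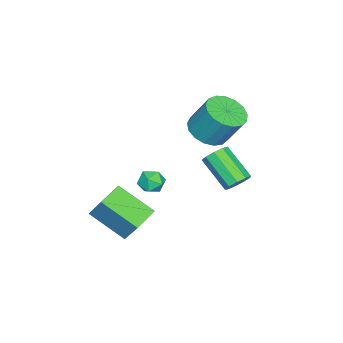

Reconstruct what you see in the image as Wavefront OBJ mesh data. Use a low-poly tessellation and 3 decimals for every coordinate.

v -1.826 1.037 1.529
v -1.097 1.603 1.145
v -1.004 2.489 2.628
v -1.734 1.923 3.011
v -1.497 1.838 1.029
v -1.405 2.725 2.512
v -1.973 1.89 1.028
v -1.881 2.776 2.511
v -2.415 1.746 1.141
v -2.323 2.632 2.624
v -2.723 1.44 1.344
v -2.63 2.326 2.827
v -2.825 1.041 1.588
v -2.732 1.928 3.071
v -2.698 0.642 1.819
v -2.605 1.528 3.302
v -2.371 0.333 1.983
v -2.279 1.219 3.466
v -1.92 0.185 2.044
v -1.828 1.071 3.526
v -1.447 0.232 1.986
v -1.355 1.118 3.469
v -1.061 0.464 1.823
v -0.969 1.35 3.306
v -0.851 0.827 1.593
v -0.758 1.713 3.076
v -0.863 1.238 1.348
v -0.771 2.124 2.831
v -0.66 2.896 -0.598
v -0.184 2.491 -0.809
v -0.803 1.179 0.306
v -1.28 1.584 0.518
v -0.039 2.727 -0.452
v -0.659 1.415 0.663
v -0.185 3.041 -0.163
v -0.805 1.729 0.952
v -0.554 3.288 -0.077
v -1.173 1.976 1.038
v -0.972 3.351 -0.235
v -1.591 2.039 0.88
v -1.244 3.201 -0.563
v -1.864 1.889 0.553
v -1.243 2.909 -0.906
v -1.863 1.597 0.209
v -0.97 2.61 -1.106
v -1.589 1.298 0.009
v -0.551 2.445 -1.067
v -1.171 1.133 0.048
v 0.902 -0.021 -0.92
v 1.443 -0.296 -0.628
v 0.257 -0.564 -0.232
v 0.798 -0.839 0.06
v 0.673 -0.181 0.133
v 1.072 0.154 -0.293
v 0.628 -1.014 -0.567
v 1.027 -0.679 -0.993
v 1.274 -0.909 -0.41
v 1.302 -0.394 0.022
v 0.398 -0.466 -0.882
v 0.426 0.049 -0.45
v 0.709 -0.963 -3.325
v 0.639 -2.658 -2.229
v 1.084 -0.185 -2.098
v 1.014 -1.881 -1.002
v 1.986 -1.179 -3.578
v 1.916 -2.875 -2.482
v 2.361 -0.402 -2.351
v 2.291 -2.097 -1.255
f 2 1 5
f 2 5 3
f 3 5 6
f 3 6 4
f 5 1 7
f 5 7 6
f 6 7 8
f 6 8 4
f 7 1 9
f 7 9 8
f 8 9 10
f 8 10 4
f 9 1 11
f 9 11 10
f 10 11 12
f 10 12 4
f 11 1 13
f 11 13 12
f 12 13 14
f 12 14 4
f 13 1 15
f 13 15 14
f 14 15 16
f 14 16 4
f 15 1 17
f 15 17 16
f 16 17 18
f 16 18 4
f 17 1 19
f 17 19 18
f 18 19 20
f 18 20 4
f 19 1 21
f 19 21 20
f 20 21 22
f 20 22 4
f 21 1 23
f 21 23 22
f 22 23 24
f 22 24 4
f 23 1 25
f 23 25 24
f 24 25 26
f 24 26 4
f 25 1 27
f 25 27 26
f 26 27 28
f 26 28 4
f 27 1 2
f 27 2 28
f 28 2 3
f 28 3 4
f 30 29 33
f 30 33 31
f 31 33 34
f 31 34 32
f 33 29 35
f 33 35 34
f 34 35 36
f 34 36 32
f 35 29 37
f 35 37 36
f 36 37 38
f 36 38 32
f 37 29 39
f 37 39 38
f 38 39 40
f 38 40 32
f 39 29 41
f 39 41 40
f 40 41 42
f 40 42 32
f 41 29 43
f 41 43 42
f 42 43 44
f 42 44 32
f 43 29 45
f 43 45 44
f 44 45 46
f 44 46 32
f 45 29 47
f 45 47 46
f 46 47 48
f 46 48 32
f 47 29 30
f 47 30 48
f 48 30 31
f 48 31 32
f 49 60 54
f 49 54 50
f 49 50 56
f 49 56 59
f 49 59 60
f 50 54 58
f 54 60 53
f 60 59 51
f 59 56 55
f 56 50 57
f 52 58 53
f 52 53 51
f 52 51 55
f 52 55 57
f 52 57 58
f 53 58 54
f 51 53 60
f 55 51 59
f 57 55 56
f 58 57 50
f 62 64 61
f 65 62 61
f 61 64 63
f 63 65 61
f 62 68 64
f 66 62 65
f 66 68 62
f 64 68 63
f 67 65 63
f 63 68 67
f 67 66 65
f 68 66 67



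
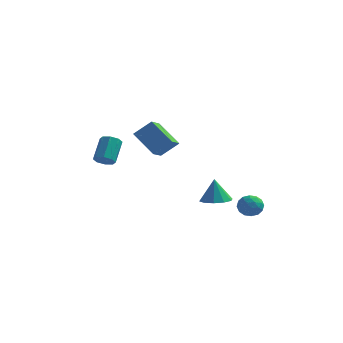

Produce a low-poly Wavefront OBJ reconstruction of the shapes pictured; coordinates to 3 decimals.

v -3.746 -3.13 -0.613
v -3.144 -3.006 -0.696
v -3.213 -1.905 0.449
v -3.814 -2.03 0.533
v -3.424 -2.739 -0.97
v -3.493 -1.638 0.175
v -3.893 -2.701 -1.035
v -3.962 -1.6 0.111
v -4.275 -2.915 -0.852
v -4.344 -1.814 0.293
v -4.347 -3.255 -0.529
v -4.416 -2.154 0.616
v -4.067 -3.522 -0.255
v -4.136 -2.421 0.89
v -3.598 -3.56 -0.191
v -3.667 -2.459 0.955
v -3.216 -3.346 -0.373
v -3.285 -2.245 0.772
v 3.144 -1.2 -3.317
v 3.551 -0.585 -3.104
v 3.969 -1.435 -4.216
v 4.376 -0.82 -4.003
v 4.342 -1.435 -3.545
v 3.833 -1.29 -2.99
v 3.687 -0.73 -4.33
v 3.178 -0.585 -3.775
v 3.887 -0.295 -3.73
v 4.292 -0.73 -3.245
v 3.228 -1.29 -4.075
v 3.633 -1.725 -3.59
v 3.275 -0.872 -3.132
v 4.245 -1.148 -4.188
v 4.225 -1.51 -3.919
v 4.464 -1.148 -3.794
v 3.441 -1.286 -3.064
v 3.68 -0.925 -2.939
v 4.145 -1.425 -3.199
v 3.84 -1.095 -4.381
v 4.079 -0.734 -4.256
v 3.056 -0.872 -3.526
v 3.295 -0.51 -3.401
v 3.375 -0.595 -4.121
v 3.712 -0.34 -3.375
v 4.197 -0.478 -3.903
v 3.792 -0.425 -4.095
v 3.492 -0.34 -3.769
v 3.95 -0.596 -3.09
v 4.434 -0.734 -3.618
v 4.415 -1.096 -3.349
v 4.115 -1.01 -3.022
v 4.147 -0.425 -3.458
v 3.086 -1.286 -3.702
v 3.57 -1.424 -4.23
v 3.405 -1.01 -4.298
v 3.105 -0.924 -3.971
v 3.323 -1.542 -3.417
v 3.808 -1.68 -3.945
v 4.028 -1.68 -3.551
v 3.728 -1.595 -3.225
v 3.373 -1.595 -3.862
v -1.792 -2.728 1.325
v -1.776 -3.849 1.805
v -0.911 -2.346 2.186
v -0.895 -3.467 2.666
v -0.485 -3.193 0.194
v -0.469 -4.314 0.674
v 0.396 -2.811 1.055
v 0.412 -3.932 1.535
v 2.585 -3.177 -2.627
v 3.339 -2.726 -2.597
v 2.435 -3.023 -1.193
v 2.935 -2.372 -2.677
v 2.396 -2.325 -2.739
v 1.93 -2.604 -2.757
v 1.714 -3.102 -2.726
v 1.83 -3.629 -2.657
v 2.235 -3.983 -2.576
v 2.773 -4.03 -2.515
v 3.239 -3.751 -2.497
v 3.456 -3.253 -2.528
f 2 1 5
f 2 5 3
f 3 5 6
f 3 6 4
f 5 1 7
f 5 7 6
f 6 7 8
f 6 8 4
f 7 1 9
f 7 9 8
f 8 9 10
f 8 10 4
f 9 1 11
f 9 11 10
f 10 11 12
f 10 12 4
f 11 1 13
f 11 13 12
f 12 13 14
f 12 14 4
f 13 1 15
f 13 15 14
f 14 15 16
f 14 16 4
f 15 1 17
f 15 17 16
f 16 17 18
f 16 18 4
f 17 1 2
f 17 2 18
f 18 2 3
f 18 3 4
f 19 56 35
f 56 30 59
f 35 59 24
f 56 59 35
f 19 35 31
f 35 24 36
f 31 36 20
f 35 36 31
f 19 31 40
f 31 20 41
f 40 41 26
f 31 41 40
f 19 40 52
f 40 26 55
f 52 55 29
f 40 55 52
f 19 52 56
f 52 29 60
f 56 60 30
f 52 60 56
f 20 36 47
f 36 24 50
f 47 50 28
f 36 50 47
f 24 59 37
f 59 30 58
f 37 58 23
f 59 58 37
f 30 60 57
f 60 29 53
f 57 53 21
f 60 53 57
f 29 55 54
f 55 26 42
f 54 42 25
f 55 42 54
f 26 41 46
f 41 20 43
f 46 43 27
f 41 43 46
f 22 48 34
f 48 28 49
f 34 49 23
f 48 49 34
f 22 34 32
f 34 23 33
f 32 33 21
f 34 33 32
f 22 32 39
f 32 21 38
f 39 38 25
f 32 38 39
f 22 39 44
f 39 25 45
f 44 45 27
f 39 45 44
f 22 44 48
f 44 27 51
f 48 51 28
f 44 51 48
f 23 49 37
f 49 28 50
f 37 50 24
f 49 50 37
f 21 33 57
f 33 23 58
f 57 58 30
f 33 58 57
f 25 38 54
f 38 21 53
f 54 53 29
f 38 53 54
f 27 45 46
f 45 25 42
f 46 42 26
f 45 42 46
f 28 51 47
f 51 27 43
f 47 43 20
f 51 43 47
f 62 64 61
f 65 62 61
f 61 64 63
f 63 65 61
f 62 68 64
f 66 62 65
f 66 68 62
f 64 68 63
f 67 65 63
f 63 68 67
f 67 66 65
f 68 66 67
f 70 69 72
f 70 72 71
f 72 69 73
f 72 73 71
f 73 69 74
f 73 74 71
f 74 69 75
f 74 75 71
f 75 69 76
f 75 76 71
f 76 69 77
f 76 77 71
f 77 69 78
f 77 78 71
f 78 69 79
f 78 79 71
f 79 69 80
f 79 80 71
f 80 69 70
f 80 70 71



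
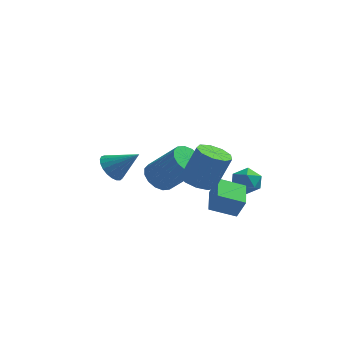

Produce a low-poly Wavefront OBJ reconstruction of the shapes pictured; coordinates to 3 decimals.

v -4.462 1.056 0.956
v -4.011 1.44 0.361
v -3.138 1.124 2.004
v -4.157 1.71 0.527
v -4.355 1.867 0.768
v -4.572 1.884 1.041
v -4.77 1.758 1.299
v -4.915 1.51 1.499
v -4.981 1.184 1.604
v -4.958 0.835 1.597
v -4.849 0.525 1.48
v -4.673 0.306 1.272
v -4.461 0.217 1.009
v -4.248 0.273 0.737
v -4.073 0.464 0.503
v -3.965 0.758 0.348
v -3.943 1.103 0.297
v 1.086 -3.146 1.336
v 1.51 -3.256 2.334
v 0.82 -1.746 1.604
v 1.244 -1.856 2.602
v 2.296 -2.824 0.858
v 2.72 -2.934 1.856
v 2.03 -1.424 1.126
v 2.454 -1.534 2.124
v -2.226 1.269 0.509
v -1.648 0.97 -0.099
v -0.157 0.633 1.483
v -0.734 0.931 2.091
v -1.572 1.424 -0.074
v -0.08 1.087 1.508
v -1.67 1.836 0.107
v -0.179 1.499 1.688
v -1.918 2.096 0.395
v -0.427 1.759 1.977
v -2.248 2.134 0.714
v -0.757 1.797 2.296
v -2.572 1.941 0.979
v -1.081 1.604 2.561
v -2.803 1.567 1.117
v -1.312 1.23 2.699
v -2.88 1.113 1.092
v -1.388 0.776 2.674
v -2.781 0.701 0.912
v -1.29 0.364 2.493
v -2.533 0.441 0.623
v -1.042 0.104 2.205
v -2.203 0.403 0.304
v -0.712 0.066 1.886
v -1.879 0.596 0.039
v -0.388 0.259 1.621
v 1.57 3.262 -0.824
v 1.991 3.568 -0.164
v 1.329 2.112 -0.136
v 1.75 2.418 0.524
v 1.009 2.752 0.306
v 1.158 3.462 -0.119
v 2.162 2.218 -0.181
v 2.311 2.928 -0.606
v 2.357 2.923 0.234
v 1.644 3.253 0.535
v 1.676 2.427 -0.835
v 0.963 2.757 -0.534
v 0.474 -2.522 2.697
v 1.278 -2.615 2.406
v 1.95 -2.332 4.172
v 1.146 -2.238 4.463
v 1.118 -2.05 2.377
v 1.79 -1.767 4.142
v 0.657 -1.705 2.497
v 1.328 -1.422 4.262
v 0.11 -1.743 2.711
v 0.782 -1.46 4.476
v -0.266 -2.144 2.919
v 0.405 -1.861 4.684
v -0.296 -2.723 3.023
v 0.376 -2.44 4.788
v 0.035 -3.207 2.974
v 0.706 -2.924 4.74
v 0.571 -3.37 2.797
v 1.243 -3.087 4.562
v 1.062 -3.137 2.572
v 1.734 -2.854 4.338
f 2 1 4
f 2 4 3
f 4 1 5
f 4 5 3
f 5 1 6
f 5 6 3
f 6 1 7
f 6 7 3
f 7 1 8
f 7 8 3
f 8 1 9
f 8 9 3
f 9 1 10
f 9 10 3
f 10 1 11
f 10 11 3
f 11 1 12
f 11 12 3
f 12 1 13
f 12 13 3
f 13 1 14
f 13 14 3
f 14 1 15
f 14 15 3
f 15 1 16
f 15 16 3
f 16 1 17
f 16 17 3
f 17 1 2
f 17 2 3
f 19 21 18
f 22 19 18
f 18 21 20
f 20 22 18
f 19 25 21
f 23 19 22
f 23 25 19
f 21 25 20
f 24 22 20
f 20 25 24
f 24 23 22
f 25 23 24
f 27 26 30
f 27 30 28
f 28 30 31
f 28 31 29
f 30 26 32
f 30 32 31
f 31 32 33
f 31 33 29
f 32 26 34
f 32 34 33
f 33 34 35
f 33 35 29
f 34 26 36
f 34 36 35
f 35 36 37
f 35 37 29
f 36 26 38
f 36 38 37
f 37 38 39
f 37 39 29
f 38 26 40
f 38 40 39
f 39 40 41
f 39 41 29
f 40 26 42
f 40 42 41
f 41 42 43
f 41 43 29
f 42 26 44
f 42 44 43
f 43 44 45
f 43 45 29
f 44 26 46
f 44 46 45
f 45 46 47
f 45 47 29
f 46 26 48
f 46 48 47
f 47 48 49
f 47 49 29
f 48 26 50
f 48 50 49
f 49 50 51
f 49 51 29
f 50 26 27
f 50 27 51
f 51 27 28
f 51 28 29
f 52 63 57
f 52 57 53
f 52 53 59
f 52 59 62
f 52 62 63
f 53 57 61
f 57 63 56
f 63 62 54
f 62 59 58
f 59 53 60
f 55 61 56
f 55 56 54
f 55 54 58
f 55 58 60
f 55 60 61
f 56 61 57
f 54 56 63
f 58 54 62
f 60 58 59
f 61 60 53
f 65 64 68
f 65 68 66
f 66 68 69
f 66 69 67
f 68 64 70
f 68 70 69
f 69 70 71
f 69 71 67
f 70 64 72
f 70 72 71
f 71 72 73
f 71 73 67
f 72 64 74
f 72 74 73
f 73 74 75
f 73 75 67
f 74 64 76
f 74 76 75
f 75 76 77
f 75 77 67
f 76 64 78
f 76 78 77
f 77 78 79
f 77 79 67
f 78 64 80
f 78 80 79
f 79 80 81
f 79 81 67
f 80 64 82
f 80 82 81
f 81 82 83
f 81 83 67
f 82 64 65
f 82 65 83
f 83 65 66
f 83 66 67



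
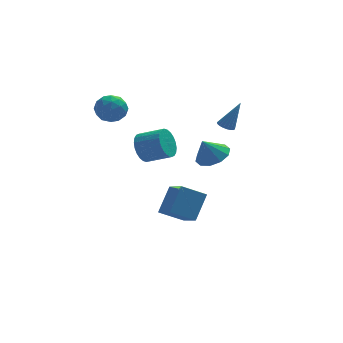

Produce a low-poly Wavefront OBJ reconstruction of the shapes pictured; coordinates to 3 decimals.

v -4.565 2.789 2.795
v -3.932 3.639 2.728
v -3.188 1.761 2.792
v -2.555 2.611 2.725
v -3.101 2.425 3.616
v -3.952 3.06 3.619
v -3.168 2.34 1.901
v -4.019 2.975 1.904
v -3.068 3.361 2.176
v -3.027 3.414 3.236
v -4.093 1.986 2.284
v -4.052 2.039 3.344
v -4.37 3.304 2.762
v -2.75 2.096 2.758
v -3.071 1.987 3.282
v -2.699 2.486 3.243
v -4.381 2.964 3.285
v -4.009 3.463 3.246
v -3.52 2.75 3.768
v -3.111 1.937 2.274
v -2.739 2.436 2.235
v -4.421 2.914 2.277
v -4.049 3.413 2.238
v -3.6 2.65 1.752
v -3.49 3.64 2.398
v -2.68 3.036 2.396
v -3.041 2.877 1.912
v -3.541 3.25 1.913
v -3.465 3.671 3.021
v -2.655 3.067 3.019
v -2.976 2.958 3.543
v -3.477 3.331 3.544
v -2.957 3.508 2.696
v -4.465 2.333 2.501
v -3.655 1.729 2.499
v -3.643 2.069 1.976
v -4.144 2.442 1.977
v -4.44 2.364 3.124
v -3.63 1.76 3.122
v -3.579 2.15 3.607
v -4.079 2.523 3.608
v -4.163 1.892 2.824
v -2.42 -3.228 2.588
v -1.871 -2.759 1.882
v -0.551 -3.362 2.506
v -1.1 -3.832 3.212
v -1.881 -2.486 2.166
v -0.561 -3.089 2.79
v -1.973 -2.326 2.514
v -0.653 -2.929 3.139
v -2.133 -2.303 2.874
v -0.813 -2.906 3.498
v -2.336 -2.422 3.19
v -1.016 -3.025 3.814
v -2.553 -2.663 3.414
v -1.233 -3.266 4.039
v -2.749 -2.99 3.512
v -1.429 -3.593 4.137
v -2.895 -3.354 3.47
v -1.575 -3.957 4.095
v -2.969 -3.698 3.294
v -1.649 -4.301 3.918
v -2.959 -3.971 3.01
v -1.639 -4.574 3.634
v -2.867 -4.131 2.661
v -1.547 -4.734 3.286
v -2.707 -4.154 2.302
v -1.387 -4.757 2.926
v -2.504 -4.035 1.986
v -1.184 -4.638 2.61
v -2.287 -3.794 1.761
v -0.967 -4.397 2.386
v -2.091 -3.467 1.663
v -0.771 -4.07 2.288
v -1.945 -3.103 1.705
v -0.625 -3.706 2.33
v 0.348 0.024 -5.535
v 0.813 -1.614 -4.584
v -1.151 0.064 -4.734
v -0.686 -1.574 -3.783
v 1.166 1.114 -4.057
v 1.631 -0.524 -3.106
v -0.333 1.154 -3.256
v 0.132 -0.484 -2.305
v 1.566 -2.905 1.52
v 2.351 -2.332 1.991
v 0.934 -3.075 2.78
v 1.869 -1.909 1.806
v 1.271 -1.866 1.512
v 0.786 -2.22 1.222
v 0.598 -2.835 1.045
v 0.78 -3.478 1.049
v 1.262 -3.901 1.233
v 1.86 -3.944 1.527
v 2.345 -3.59 1.818
v 2.533 -2.975 1.995
v 3.364 3.326 0.477
v 3.892 3.415 0.229
v 4.236 3.354 2.343
v 3.803 3.659 0.267
v 3.627 3.837 0.346
v 3.399 3.914 0.452
v 3.164 3.874 0.562
v 2.969 3.726 0.656
v 2.852 3.498 0.714
v 2.836 3.236 0.725
v 2.925 2.992 0.687
v 3.101 2.814 0.608
v 3.329 2.737 0.502
v 3.564 2.777 0.392
v 3.759 2.925 0.298
v 3.876 3.153 0.24
f 1 38 17
f 38 12 41
f 17 41 6
f 38 41 17
f 1 17 13
f 17 6 18
f 13 18 2
f 17 18 13
f 1 13 22
f 13 2 23
f 22 23 8
f 13 23 22
f 1 22 34
f 22 8 37
f 34 37 11
f 22 37 34
f 1 34 38
f 34 11 42
f 38 42 12
f 34 42 38
f 2 18 29
f 18 6 32
f 29 32 10
f 18 32 29
f 6 41 19
f 41 12 40
f 19 40 5
f 41 40 19
f 12 42 39
f 42 11 35
f 39 35 3
f 42 35 39
f 11 37 36
f 37 8 24
f 36 24 7
f 37 24 36
f 8 23 28
f 23 2 25
f 28 25 9
f 23 25 28
f 4 30 16
f 30 10 31
f 16 31 5
f 30 31 16
f 4 16 14
f 16 5 15
f 14 15 3
f 16 15 14
f 4 14 21
f 14 3 20
f 21 20 7
f 14 20 21
f 4 21 26
f 21 7 27
f 26 27 9
f 21 27 26
f 4 26 30
f 26 9 33
f 30 33 10
f 26 33 30
f 5 31 19
f 31 10 32
f 19 32 6
f 31 32 19
f 3 15 39
f 15 5 40
f 39 40 12
f 15 40 39
f 7 20 36
f 20 3 35
f 36 35 11
f 20 35 36
f 9 27 28
f 27 7 24
f 28 24 8
f 27 24 28
f 10 33 29
f 33 9 25
f 29 25 2
f 33 25 29
f 44 43 47
f 44 47 45
f 45 47 48
f 45 48 46
f 47 43 49
f 47 49 48
f 48 49 50
f 48 50 46
f 49 43 51
f 49 51 50
f 50 51 52
f 50 52 46
f 51 43 53
f 51 53 52
f 52 53 54
f 52 54 46
f 53 43 55
f 53 55 54
f 54 55 56
f 54 56 46
f 55 43 57
f 55 57 56
f 56 57 58
f 56 58 46
f 57 43 59
f 57 59 58
f 58 59 60
f 58 60 46
f 59 43 61
f 59 61 60
f 60 61 62
f 60 62 46
f 61 43 63
f 61 63 62
f 62 63 64
f 62 64 46
f 63 43 65
f 63 65 64
f 64 65 66
f 64 66 46
f 65 43 67
f 65 67 66
f 66 67 68
f 66 68 46
f 67 43 69
f 67 69 68
f 68 69 70
f 68 70 46
f 69 43 71
f 69 71 70
f 70 71 72
f 70 72 46
f 71 43 73
f 71 73 72
f 72 73 74
f 72 74 46
f 73 43 75
f 73 75 74
f 74 75 76
f 74 76 46
f 75 43 44
f 75 44 76
f 76 44 45
f 76 45 46
f 78 80 77
f 81 78 77
f 77 80 79
f 79 81 77
f 78 84 80
f 82 78 81
f 82 84 78
f 80 84 79
f 83 81 79
f 79 84 83
f 83 82 81
f 84 82 83
f 86 85 88
f 86 88 87
f 88 85 89
f 88 89 87
f 89 85 90
f 89 90 87
f 90 85 91
f 90 91 87
f 91 85 92
f 91 92 87
f 92 85 93
f 92 93 87
f 93 85 94
f 93 94 87
f 94 85 95
f 94 95 87
f 95 85 96
f 95 96 87
f 96 85 86
f 96 86 87
f 98 97 100
f 98 100 99
f 100 97 101
f 100 101 99
f 101 97 102
f 101 102 99
f 102 97 103
f 102 103 99
f 103 97 104
f 103 104 99
f 104 97 105
f 104 105 99
f 105 97 106
f 105 106 99
f 106 97 107
f 106 107 99
f 107 97 108
f 107 108 99
f 108 97 109
f 108 109 99
f 109 97 110
f 109 110 99
f 110 97 111
f 110 111 99
f 111 97 112
f 111 112 99
f 112 97 98
f 112 98 99



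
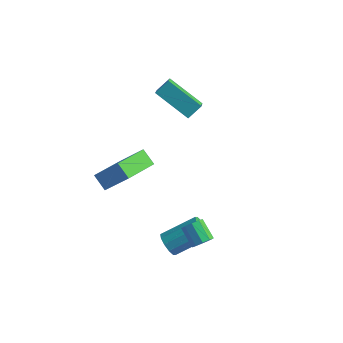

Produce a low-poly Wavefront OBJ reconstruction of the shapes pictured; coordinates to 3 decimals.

v 0.954 -2.226 -4.067
v 1.381 -2.313 -4.494
v 2.453 -1.24 -3.64
v 2.026 -1.154 -3.213
v 1.17 -2.019 -4.599
v 2.242 -0.946 -3.744
v 0.877 -1.804 -4.5
v 1.948 -0.731 -3.646
v 0.613 -1.75 -4.236
v 1.684 -0.678 -3.382
v 0.479 -1.878 -3.908
v 1.55 -0.806 -3.054
v 0.527 -2.14 -3.64
v 1.599 -1.067 -2.786
v 0.738 -2.434 -3.536
v 1.81 -1.361 -2.681
v 1.032 -2.649 -3.634
v 2.103 -1.576 -2.78
v 1.296 -2.702 -3.898
v 2.367 -1.63 -3.044
v 1.43 -2.574 -4.226
v 2.501 -1.502 -3.372
v -3.181 3.653 -0.126
v -2.785 2.882 0.484
v -2.859 4.243 0.411
v -2.464 3.472 1.021
v -1.516 3.688 -1.161
v -1.121 2.917 -0.551
v -1.195 4.278 -0.624
v -0.799 3.507 -0.014
v 2.804 -2.484 -2.644
v 3.116 -2.475 -2.254
v 2.368 -2.108 -1.665
v 2.056 -2.116 -2.056
v 3.13 -2.178 -2.421
v 2.383 -1.81 -1.833
v 2.992 -2.023 -2.693
v 2.244 -1.655 -2.105
v 2.766 -2.084 -2.942
v 2.018 -1.717 -2.354
v 2.557 -2.332 -3.052
v 1.81 -1.965 -2.463
v 2.464 -2.651 -2.971
v 1.717 -2.284 -2.382
v 2.53 -2.892 -2.737
v 1.783 -2.524 -2.148
v 2.724 -2.942 -2.46
v 1.976 -2.574 -1.871
v 2.955 -2.777 -2.269
v 2.208 -2.409 -1.68
v -3.904 -0.441 -3.267
v -2.813 -0.2 -2.04
v -3.762 1.42 -3.759
v -2.67 1.661 -2.532
v -3.23 -0.641 -3.828
v -2.138 -0.4 -2.601
v -3.087 1.22 -4.32
v -1.996 1.461 -3.093
f 2 1 5
f 2 5 3
f 3 5 6
f 3 6 4
f 5 1 7
f 5 7 6
f 6 7 8
f 6 8 4
f 7 1 9
f 7 9 8
f 8 9 10
f 8 10 4
f 9 1 11
f 9 11 10
f 10 11 12
f 10 12 4
f 11 1 13
f 11 13 12
f 12 13 14
f 12 14 4
f 13 1 15
f 13 15 14
f 14 15 16
f 14 16 4
f 15 1 17
f 15 17 16
f 16 17 18
f 16 18 4
f 17 1 19
f 17 19 18
f 18 19 20
f 18 20 4
f 19 1 21
f 19 21 20
f 20 21 22
f 20 22 4
f 21 1 2
f 21 2 22
f 22 2 3
f 22 3 4
f 24 26 23
f 27 24 23
f 23 26 25
f 25 27 23
f 24 30 26
f 28 24 27
f 28 30 24
f 26 30 25
f 29 27 25
f 25 30 29
f 29 28 27
f 30 28 29
f 32 31 35
f 32 35 33
f 33 35 36
f 33 36 34
f 35 31 37
f 35 37 36
f 36 37 38
f 36 38 34
f 37 31 39
f 37 39 38
f 38 39 40
f 38 40 34
f 39 31 41
f 39 41 40
f 40 41 42
f 40 42 34
f 41 31 43
f 41 43 42
f 42 43 44
f 42 44 34
f 43 31 45
f 43 45 44
f 44 45 46
f 44 46 34
f 45 31 47
f 45 47 46
f 46 47 48
f 46 48 34
f 47 31 49
f 47 49 48
f 48 49 50
f 48 50 34
f 49 31 32
f 49 32 50
f 50 32 33
f 50 33 34
f 52 54 51
f 55 52 51
f 51 54 53
f 53 55 51
f 52 58 54
f 56 52 55
f 56 58 52
f 54 58 53
f 57 55 53
f 53 58 57
f 57 56 55
f 58 56 57

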